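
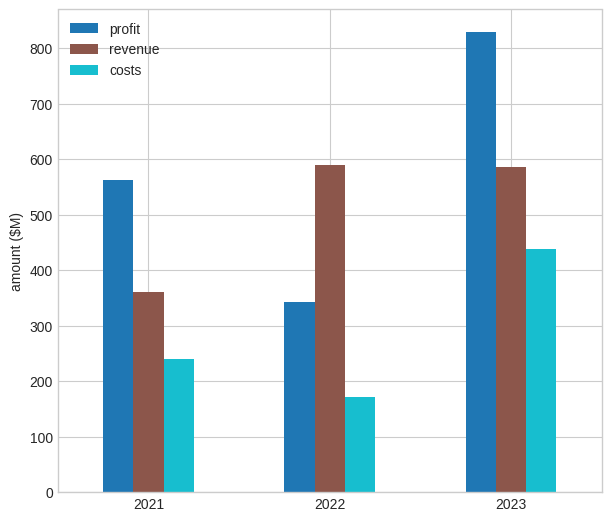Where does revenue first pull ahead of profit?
2022

2021: revenue ≈ 400 vs profit ≈ 600 (not yet); 2022: revenue ≈ 600 vs profit ≈ 300 (first crossover).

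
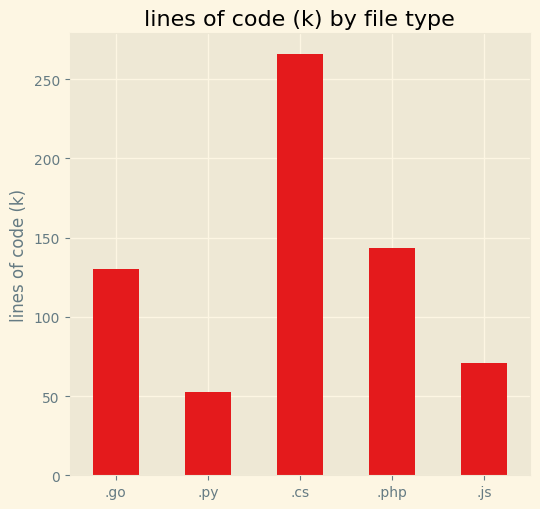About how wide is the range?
≈ 225

Max .cs ≈ 275, min .py ≈ 50; range ≈ 225.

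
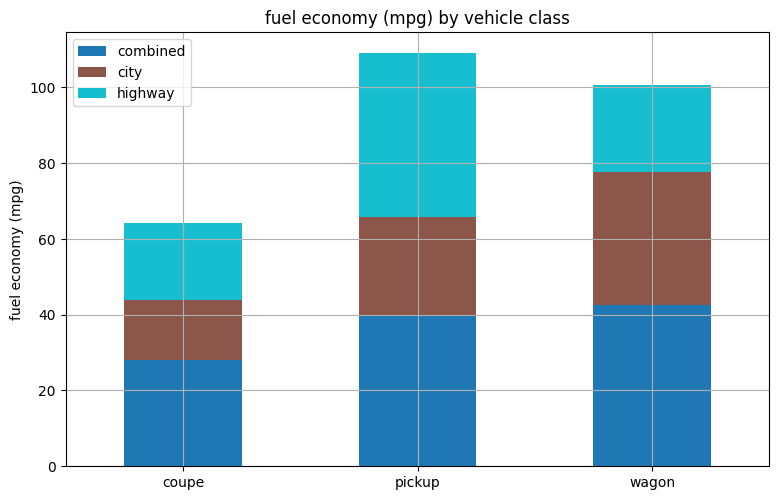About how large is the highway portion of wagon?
≈ 20

highway top ≈ 100, bottom ≈ 80; segment ≈ 20.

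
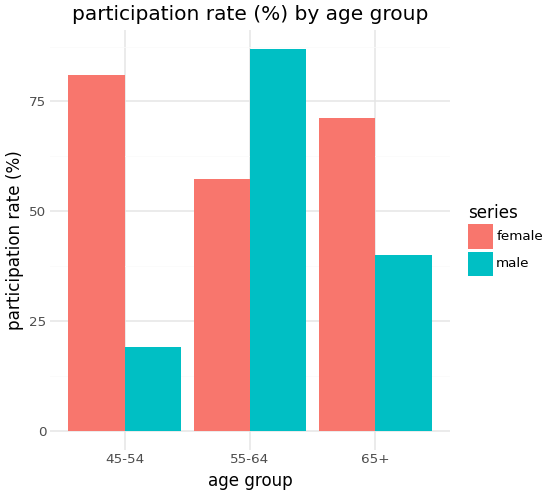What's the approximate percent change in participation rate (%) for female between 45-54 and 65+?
≈ -12.5%

45-54 ≈ 80, 65+ ≈ 70; (70 − 80) / 80 ≈ -12.5%.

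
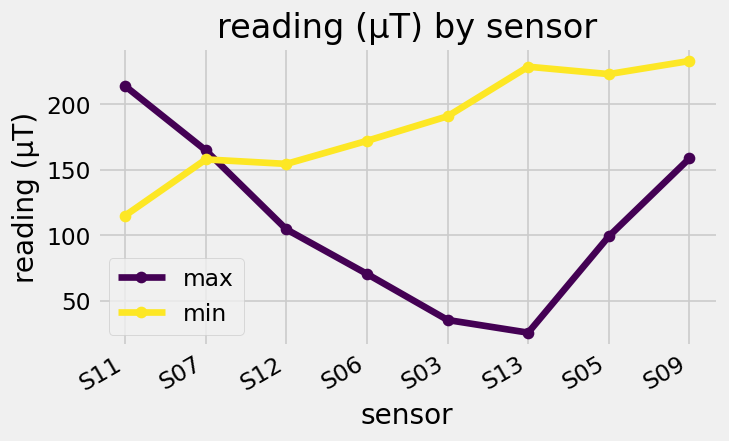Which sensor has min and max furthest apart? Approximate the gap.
S13: min ≈ 220, max ≈ 20 → gap ≈ 200. Next-largest (S03) is only ≈ 160.

S13, ≈ 200 µT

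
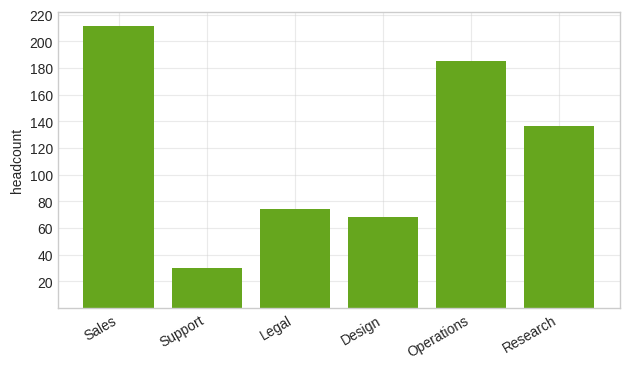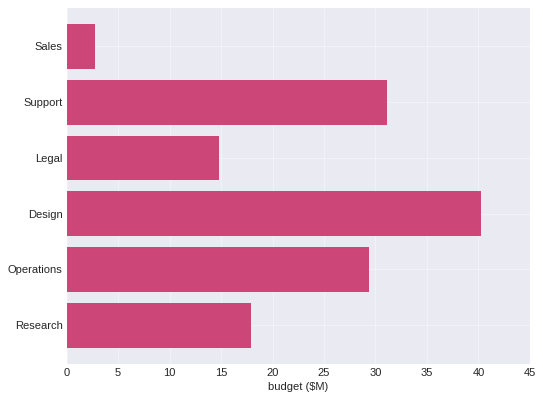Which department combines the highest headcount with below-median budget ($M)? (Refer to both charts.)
Chart 2 median budget ($M) ≈ 25; below-median departments: Sales, Legal, Research. Among those, Sales has the highest headcount (≈ 220).

Sales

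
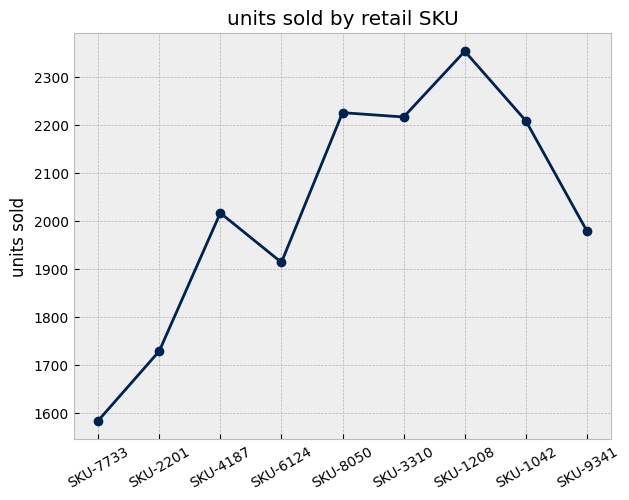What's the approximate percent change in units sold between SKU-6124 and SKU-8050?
≈ +15.8%

SKU-6124 ≈ 1900, SKU-8050 ≈ 2200; (2200 − 1900) / 1900 ≈ +15.8%.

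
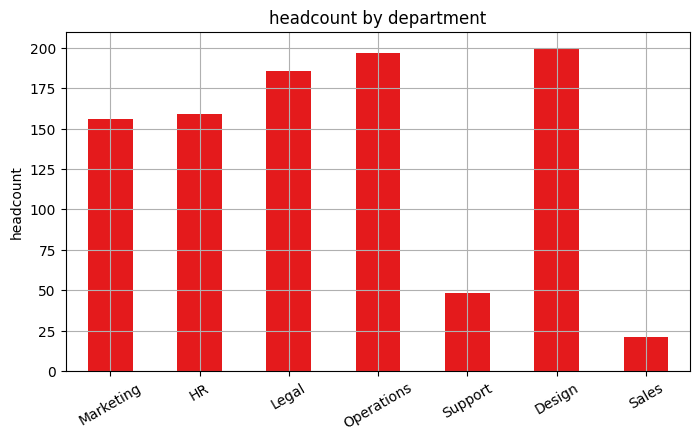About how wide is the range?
≈ 180

Max Design ≈ 200, min Sales ≈ 20; range ≈ 180.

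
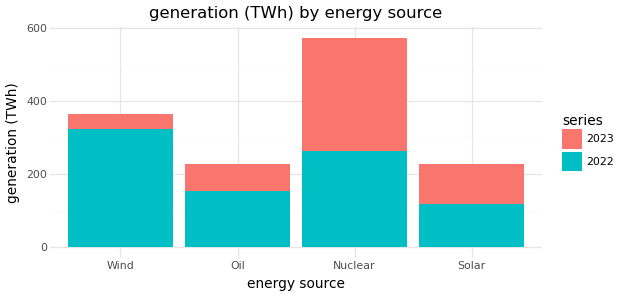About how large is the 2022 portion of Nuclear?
2022 top ≈ 250, bottom ≈ 0; segment ≈ 250.

≈ 250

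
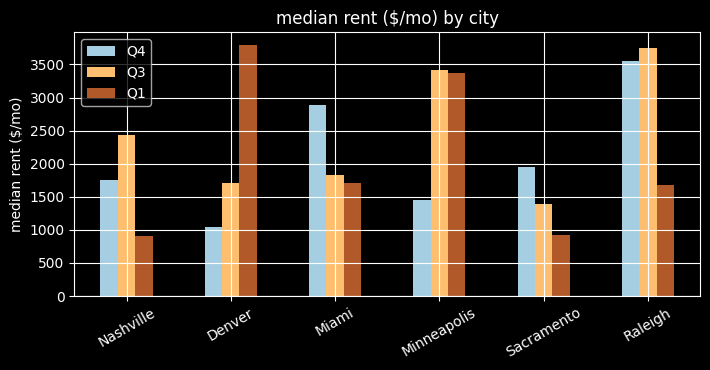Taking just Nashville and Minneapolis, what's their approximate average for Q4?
(2000 + 1500) / 2 ≈ 1750.

≈ 1750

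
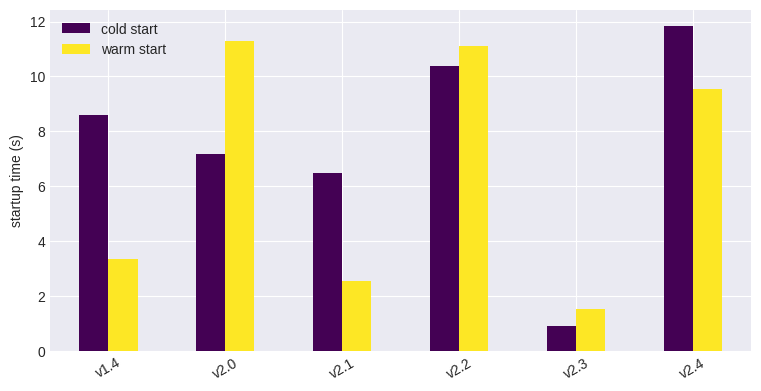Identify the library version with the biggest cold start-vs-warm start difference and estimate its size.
v1.4, ≈ 6 s

v1.4: cold start ≈ 9, warm start ≈ 3 → gap ≈ 6. Next-largest (v2.0) is only ≈ 4.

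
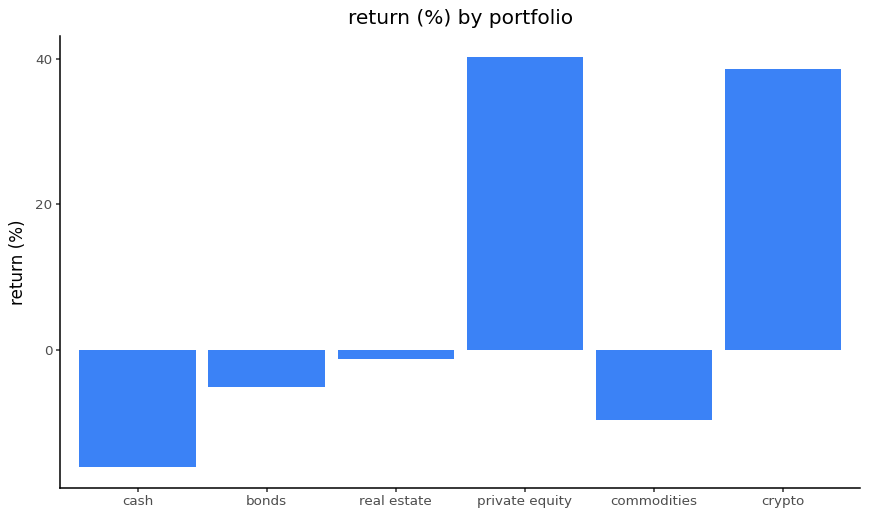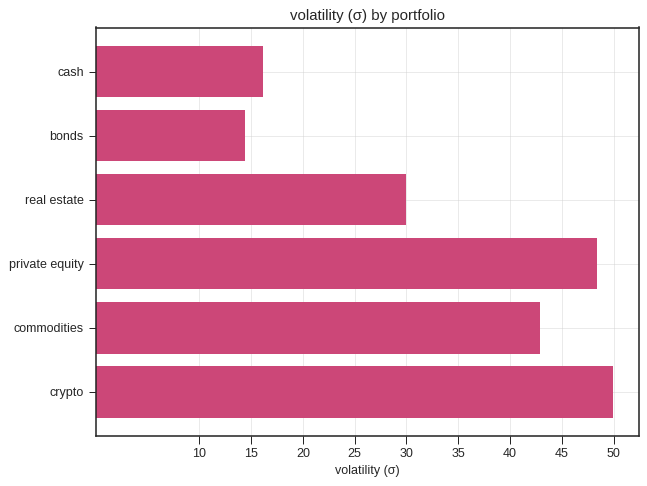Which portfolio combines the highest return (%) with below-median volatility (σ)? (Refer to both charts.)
real estate

Chart 2 median volatility (σ) ≈ 35; below-median portfolios: cash, bonds, real estate. Among those, real estate has the highest return (%) (≈ 0).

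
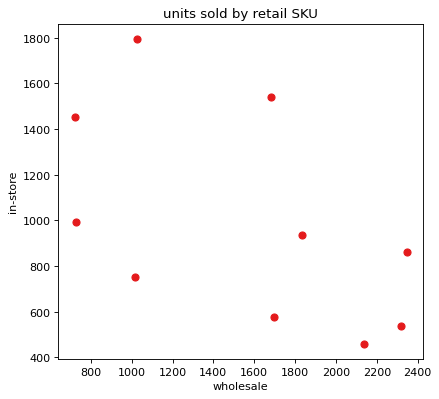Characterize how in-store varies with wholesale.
negative, moderate

Points are negatively correlated; moderate (|r| ≈ 0.6).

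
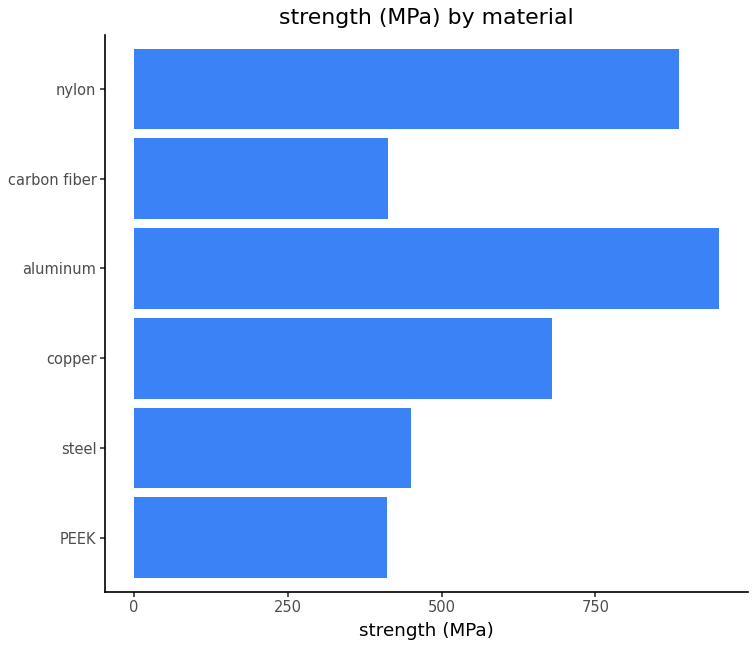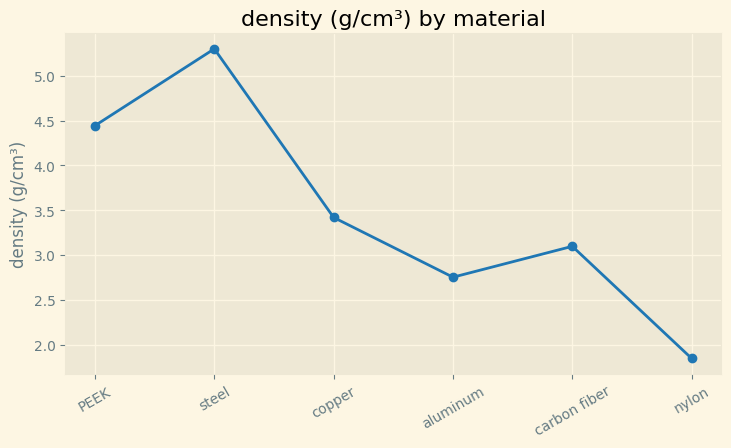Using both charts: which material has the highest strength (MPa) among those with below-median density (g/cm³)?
Chart 2 median density (g/cm³) ≈ 3.5; below-median materials: aluminum, carbon fiber, nylon. Among those, aluminum has the highest strength (MPa) (≈ 1000).

aluminum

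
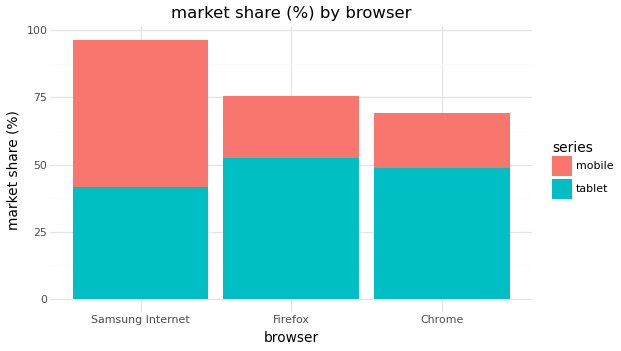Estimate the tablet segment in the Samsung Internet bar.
tablet top ≈ 40, bottom ≈ 0; segment ≈ 40.

≈ 40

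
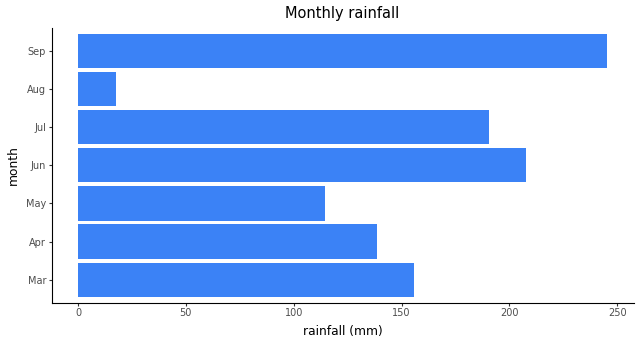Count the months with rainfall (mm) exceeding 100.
Above 100: Mar, Apr, May, Jun, Jul, Sep.

6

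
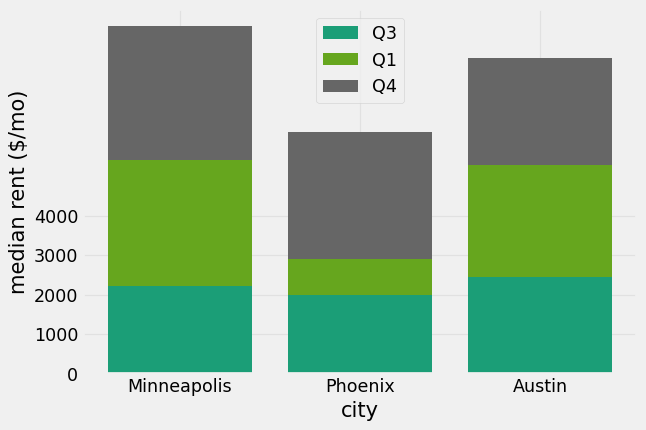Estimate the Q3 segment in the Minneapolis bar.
≈ 2000

Q3 top ≈ 2000, bottom ≈ 0; segment ≈ 2000.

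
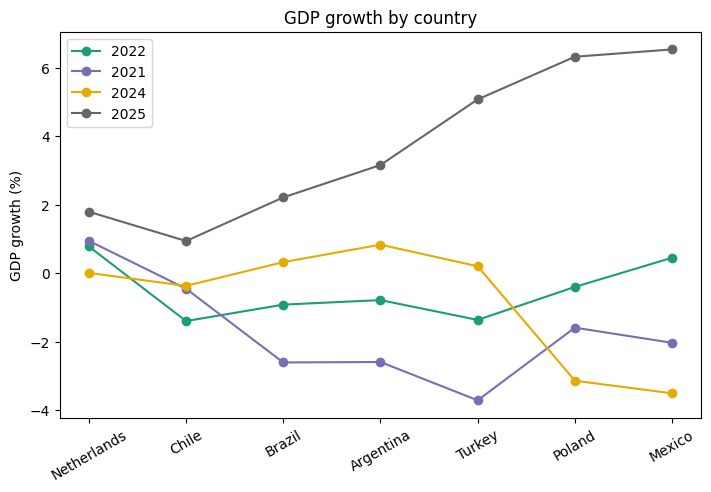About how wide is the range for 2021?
≈ 5

Max Netherlands ≈ 1, min Turkey ≈ -4; range ≈ 5.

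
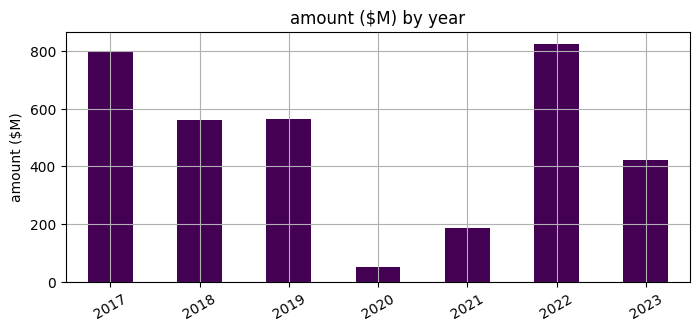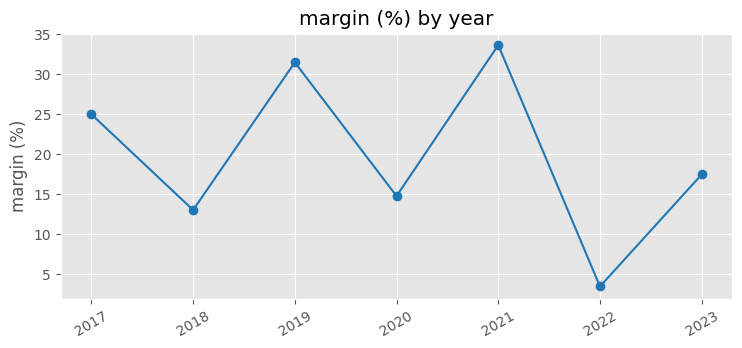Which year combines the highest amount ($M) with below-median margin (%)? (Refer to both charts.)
Chart 2 median margin (%) ≈ 15; below-median years: 2018, 2020, 2022. Among those, 2022 has the highest amount ($M) (≈ 800).

2022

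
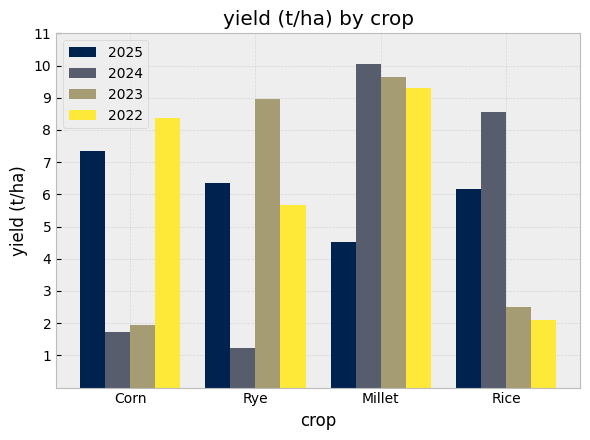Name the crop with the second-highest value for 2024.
Rice

Top 3 for 2024: Millet ≈ 10, Rice ≈ 9, Corn ≈ 2.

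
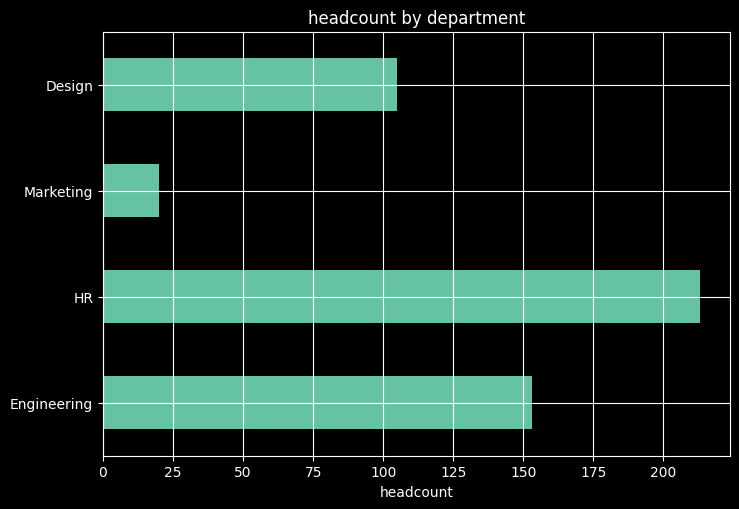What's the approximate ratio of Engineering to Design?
≈ 1.6×

Engineering ≈ 160, Design ≈ 100; 160/100 ≈ 1.6.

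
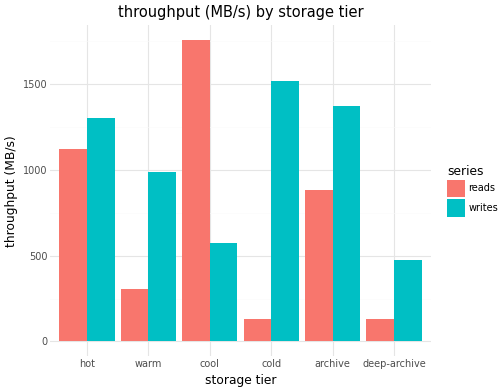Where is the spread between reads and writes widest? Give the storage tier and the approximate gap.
cold: reads ≈ 200, writes ≈ 1600 → gap ≈ 1400. Next-largest (cool) is only ≈ 1200.

cold, ≈ 1400 MB/s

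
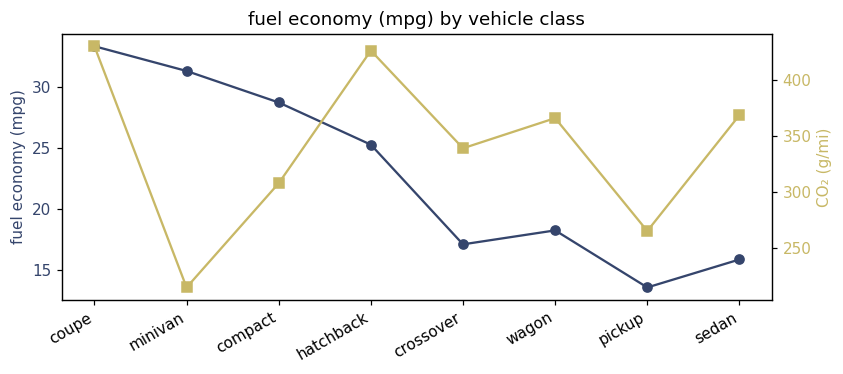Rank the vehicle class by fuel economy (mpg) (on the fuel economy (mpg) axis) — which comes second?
Top 3 (on the fuel economy (mpg) axis): coupe ≈ 34, minivan ≈ 32, compact ≈ 28.

minivan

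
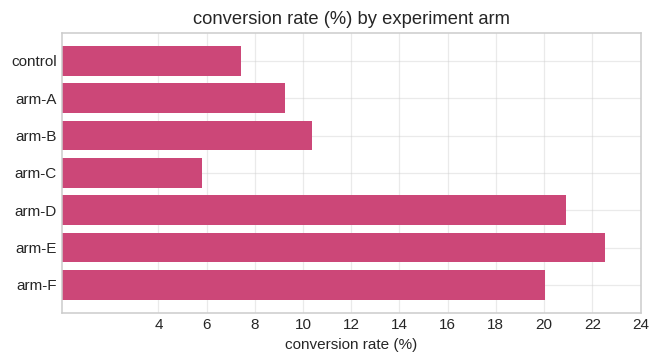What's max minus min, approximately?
≈ 16

Max arm-E ≈ 22, min arm-C ≈ 6; range ≈ 16.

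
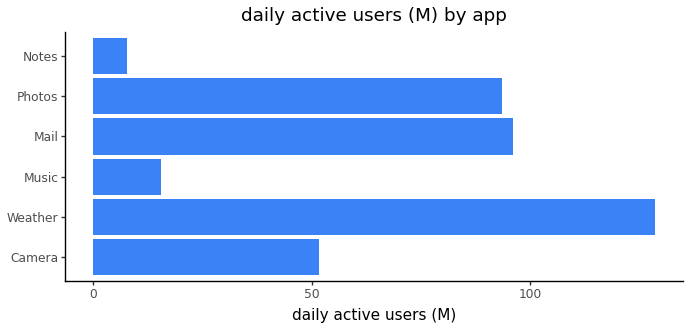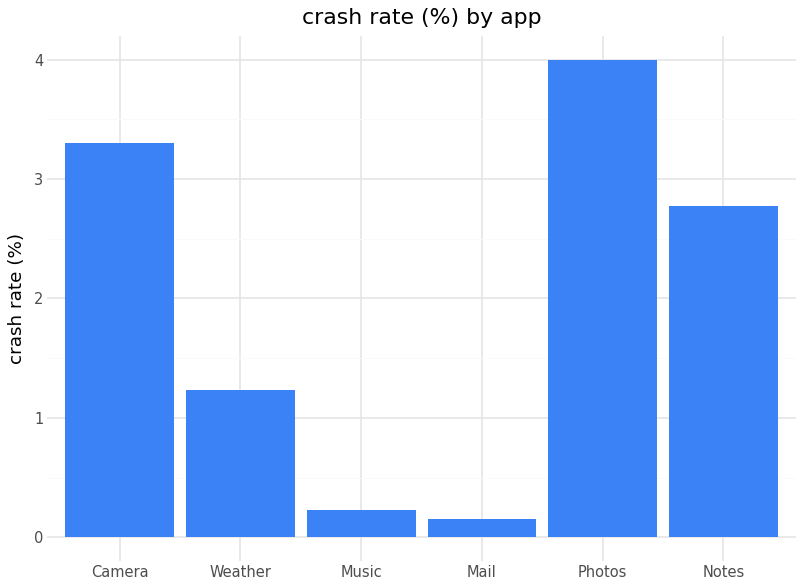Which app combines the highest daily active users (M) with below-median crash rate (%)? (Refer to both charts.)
Weather

Chart 2 median crash rate (%) ≈ 2; below-median apps: Weather, Music, Mail. Among those, Weather has the highest daily active users (M) (≈ 120).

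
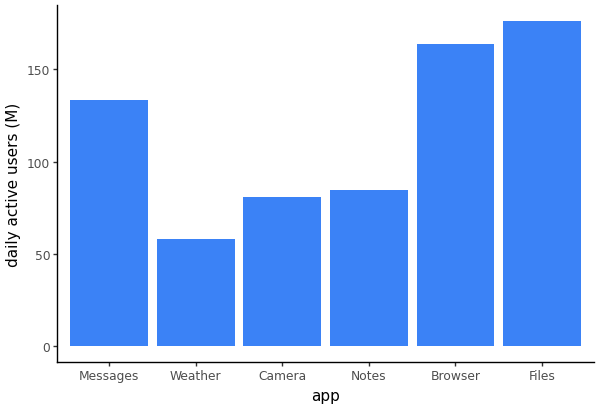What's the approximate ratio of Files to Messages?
≈ 1.29×

Files ≈ 180, Messages ≈ 140; 180/140 ≈ 1.29.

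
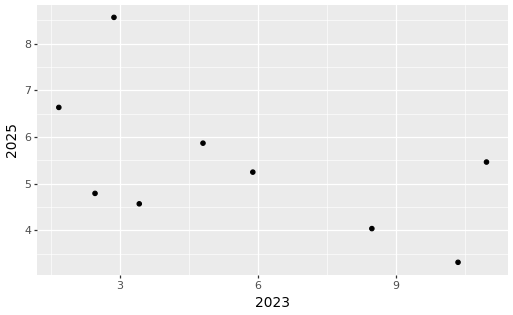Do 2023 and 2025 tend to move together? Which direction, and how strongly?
Points are negatively correlated; moderate (|r| ≈ 0.5).

negative, moderate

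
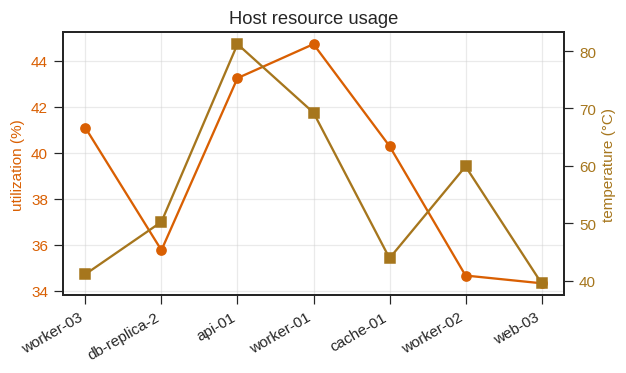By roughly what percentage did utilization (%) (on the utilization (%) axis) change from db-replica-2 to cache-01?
≈ +11.1%

db-replica-2 ≈ 36, cache-01 ≈ 40; (40 − 36) / 36 ≈ +11.1%.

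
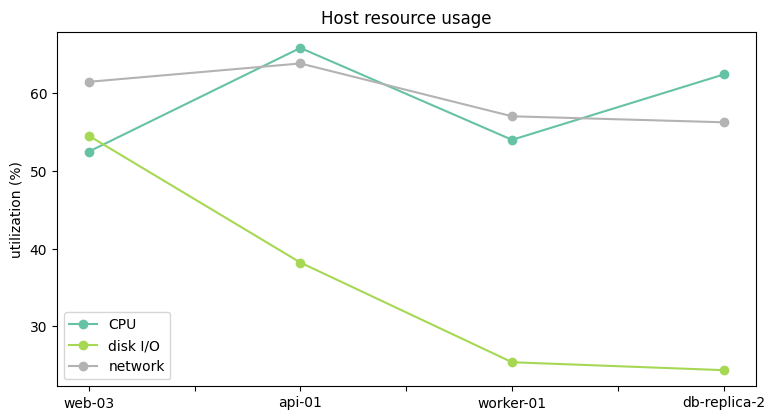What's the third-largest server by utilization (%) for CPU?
worker-01

Top 4 for CPU: api-01 ≈ 65, db-replica-2 ≈ 60, worker-01 ≈ 55, web-03 ≈ 50.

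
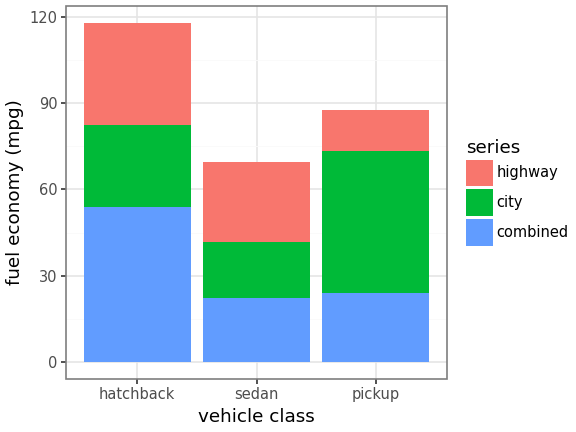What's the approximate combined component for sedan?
combined top ≈ 20, bottom ≈ 0; segment ≈ 20.

≈ 20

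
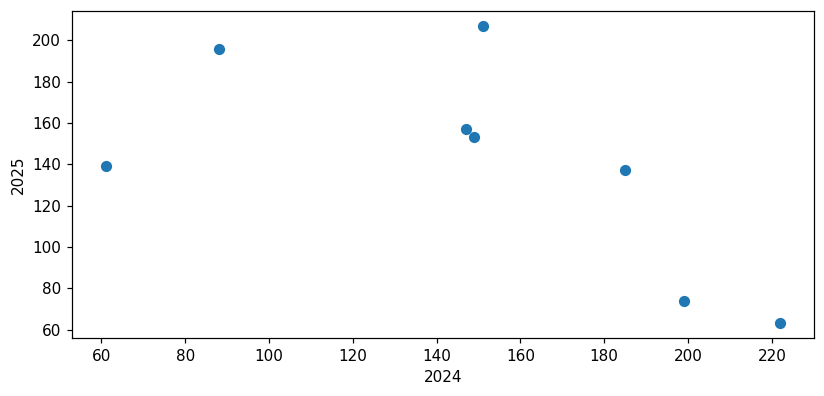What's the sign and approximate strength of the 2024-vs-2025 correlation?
Points are negatively correlated; moderate (|r| ≈ 0.6).

negative, moderate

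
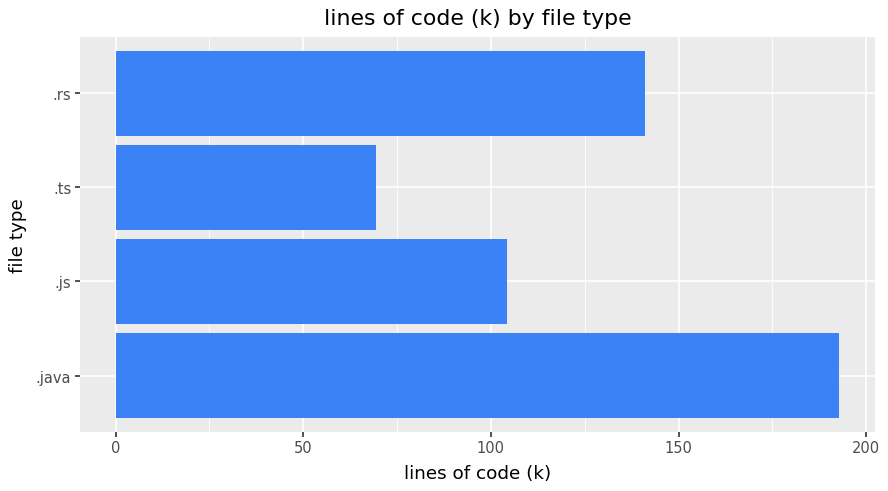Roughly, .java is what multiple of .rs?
.java ≈ 200, .rs ≈ 140; 200/140 ≈ 1.43.

≈ 1.43×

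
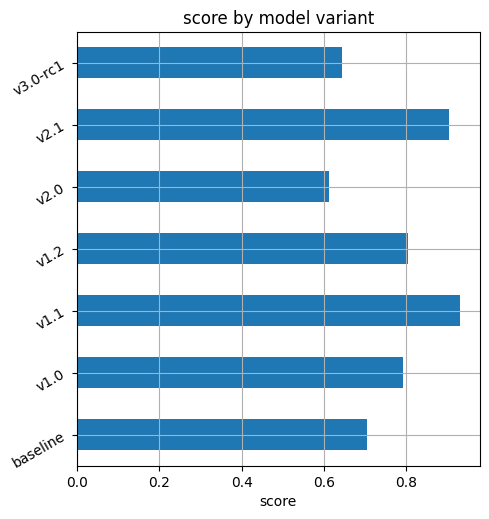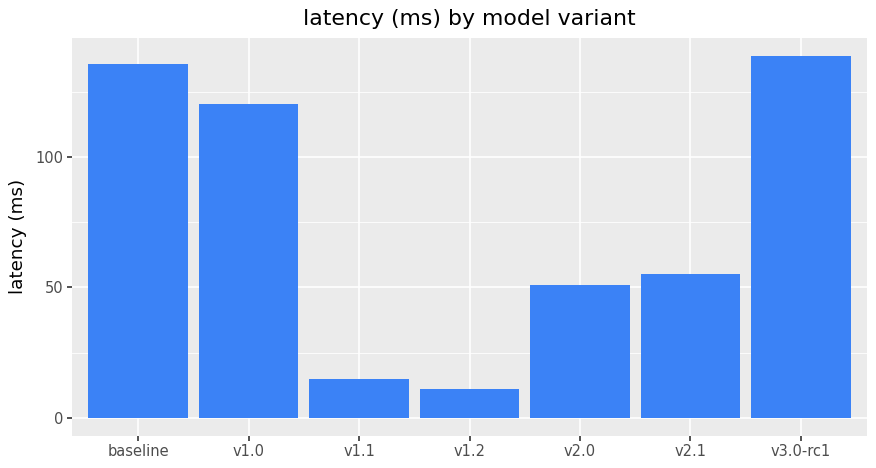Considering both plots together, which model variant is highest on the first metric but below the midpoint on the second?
Chart 2 median latency (ms) ≈ 60; below-median model variants: v1.1, v1.2, v2.0. Among those, v1.1 has the highest score (≈ 0.9).

v1.1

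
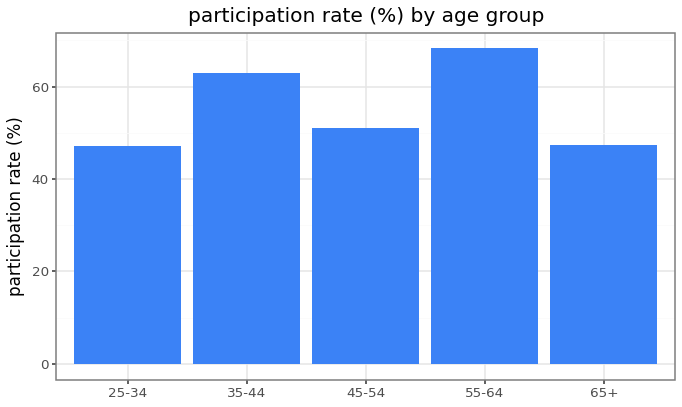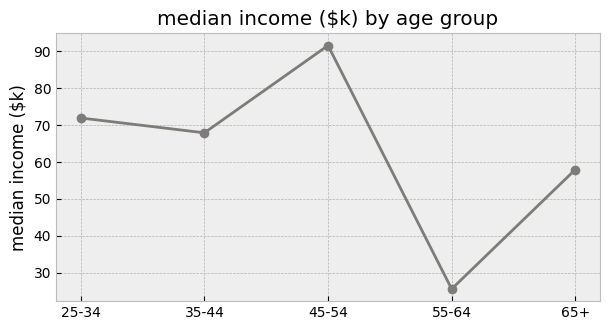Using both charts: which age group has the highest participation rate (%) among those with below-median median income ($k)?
55-64

Chart 2 median median income ($k) ≈ 70; below-median age groups: 55-64, 65+. Among those, 55-64 has the highest participation rate (%) (≈ 70).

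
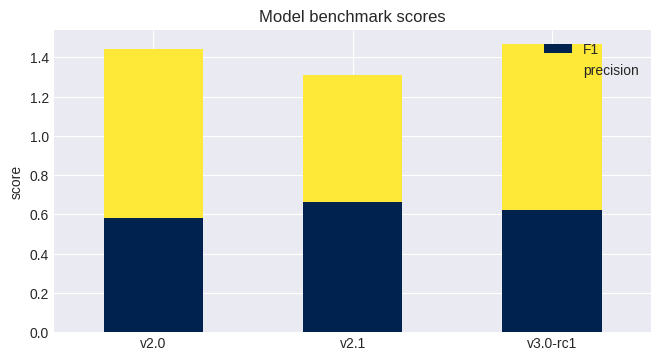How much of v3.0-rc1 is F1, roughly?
≈ 0.6

F1 top ≈ 0.6, bottom ≈ 0.0; segment ≈ 0.6.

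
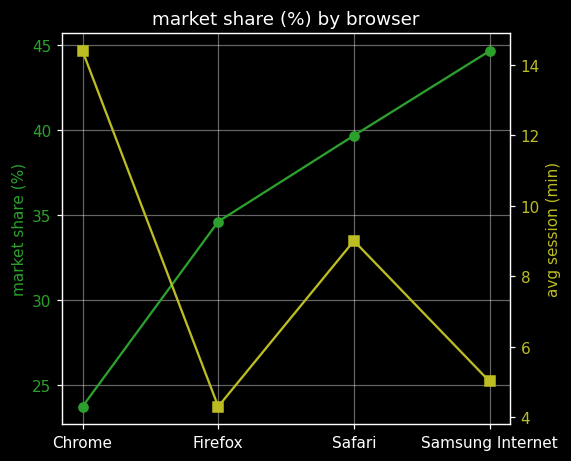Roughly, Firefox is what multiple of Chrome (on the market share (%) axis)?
Firefox ≈ 34, Chrome ≈ 24; 34/24 ≈ 1.42.

≈ 1.42×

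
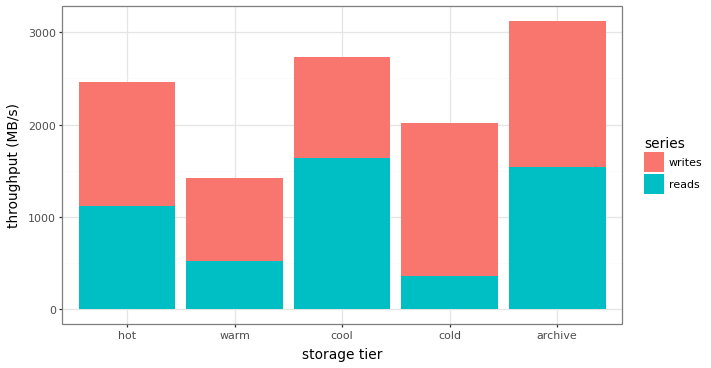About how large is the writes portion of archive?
≈ 1500

writes top ≈ 3000, bottom ≈ 1500; segment ≈ 1500.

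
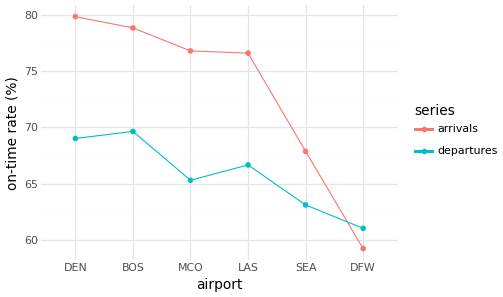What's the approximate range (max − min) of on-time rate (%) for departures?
≈ 8

Max BOS ≈ 70, min DFW ≈ 62; range ≈ 8.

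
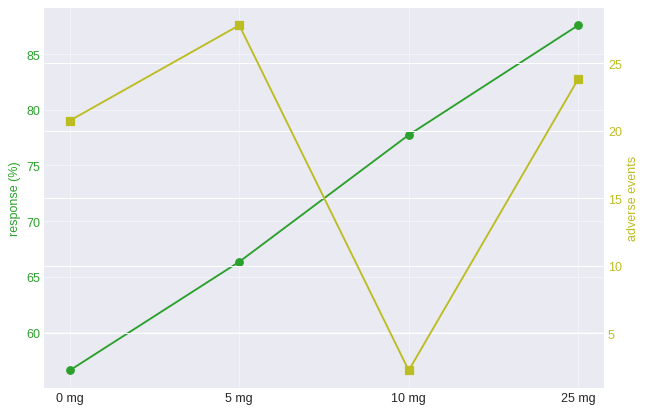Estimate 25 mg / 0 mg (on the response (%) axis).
25 mg ≈ 90, 0 mg ≈ 55; 90/55 ≈ 1.64.

≈ 1.64×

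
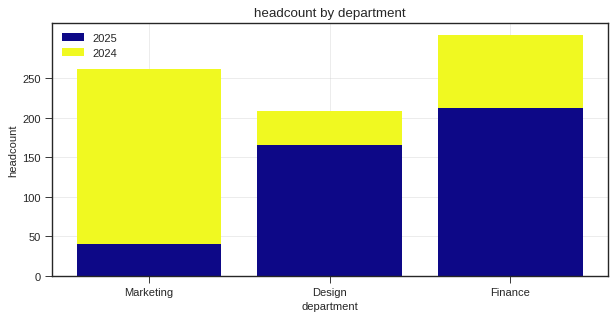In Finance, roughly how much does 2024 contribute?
≈ 100

2024 top ≈ 300, bottom ≈ 200; segment ≈ 100.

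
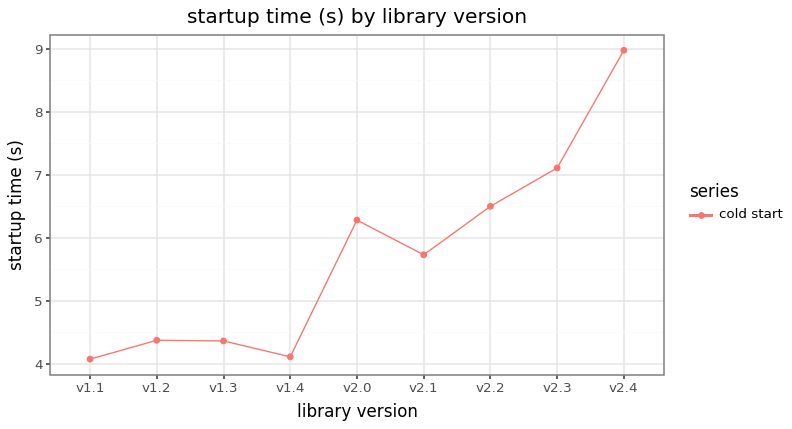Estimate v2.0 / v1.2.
v2.0 ≈ 6.5, v1.2 ≈ 4.5; 6.5/4.5 ≈ 1.44.

≈ 1.44×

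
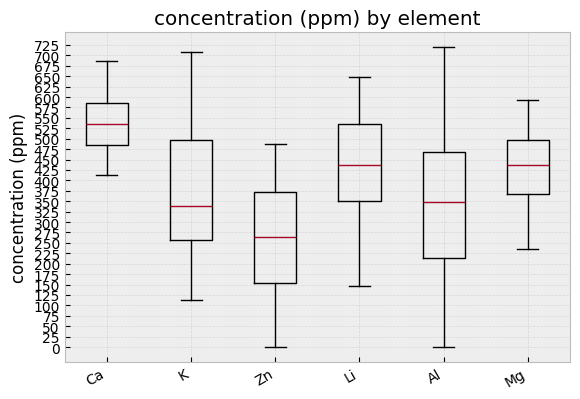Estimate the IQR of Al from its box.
≈ 250

Q3 ≈ 475, Q1 ≈ 225; IQR ≈ 250.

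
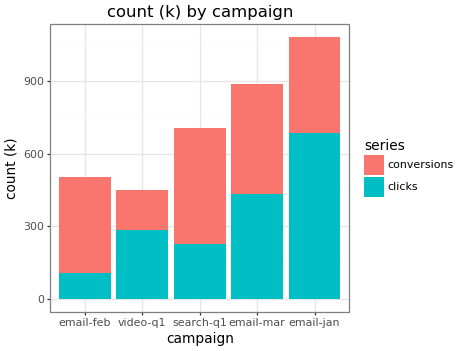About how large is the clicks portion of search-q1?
≈ 200

clicks top ≈ 200, bottom ≈ 0; segment ≈ 200.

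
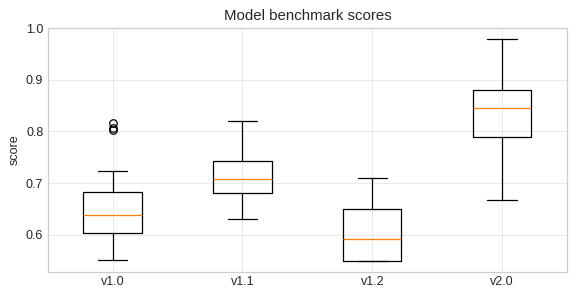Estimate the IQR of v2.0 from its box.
Q3 ≈ 0.88, Q1 ≈ 0.78; IQR ≈ 0.10.

≈ 0.10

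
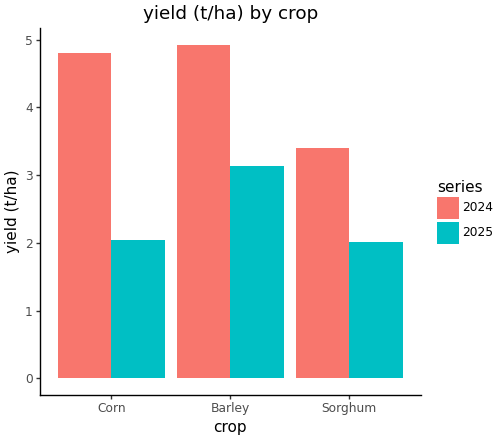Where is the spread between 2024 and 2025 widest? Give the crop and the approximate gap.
Corn: 2024 ≈ 5.0, 2025 ≈ 2.0 → gap ≈ 3.0. Next-largest (Barley) is only ≈ 2.0.

Corn, ≈ 3.0 t/ha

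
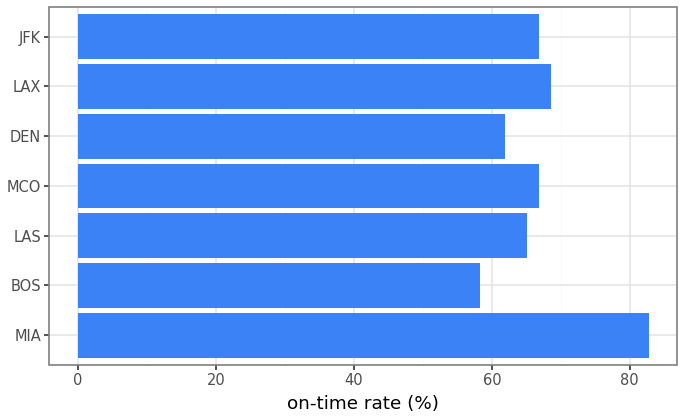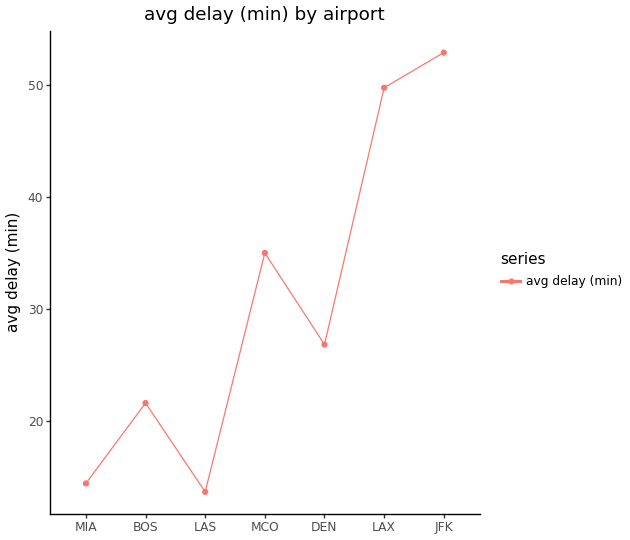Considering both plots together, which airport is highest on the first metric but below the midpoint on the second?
Chart 2 median avg delay (min) ≈ 25; below-median airports: MIA, BOS, LAS. Among those, MIA has the highest on-time rate (%) (≈ 80).

MIA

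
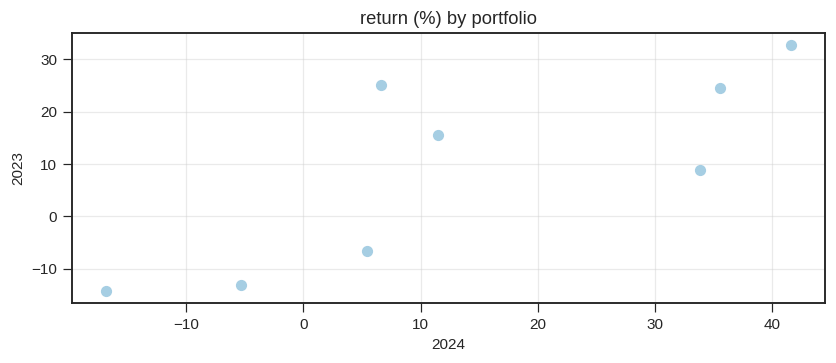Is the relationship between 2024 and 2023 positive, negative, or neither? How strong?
Points are positively correlated; strong (|r| ≈ 0.8).

positive, strong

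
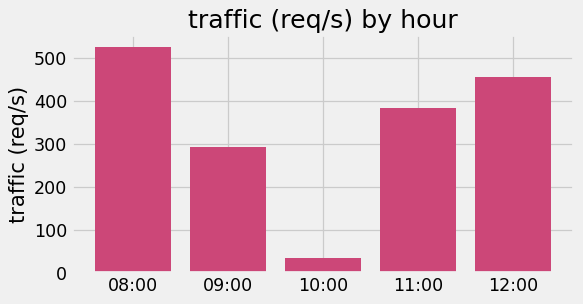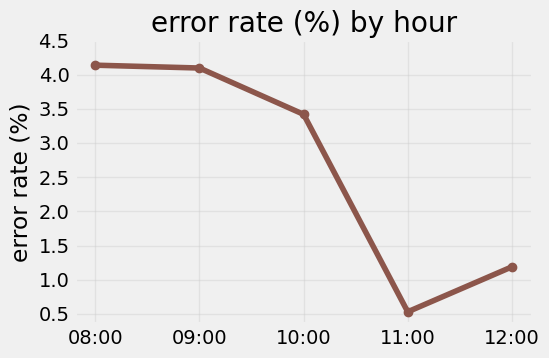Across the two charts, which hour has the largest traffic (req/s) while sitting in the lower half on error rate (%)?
Chart 2 median error rate (%) ≈ 3.5; below-median hours: 11:00, 12:00. Among those, 12:00 has the highest traffic (req/s) (≈ 450).

12:00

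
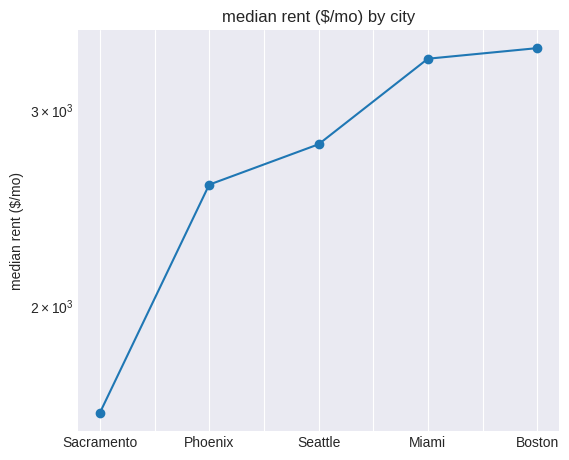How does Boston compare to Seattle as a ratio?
≈ 1.21×

Boston ≈ 3400, Seattle ≈ 2800; 3400/2800 ≈ 1.21.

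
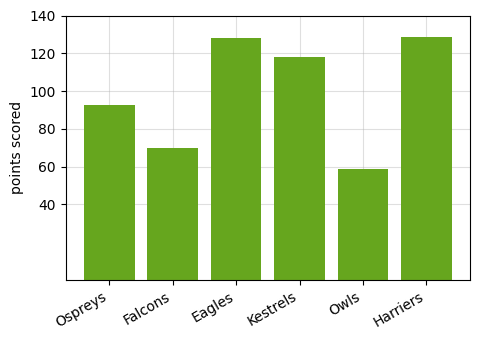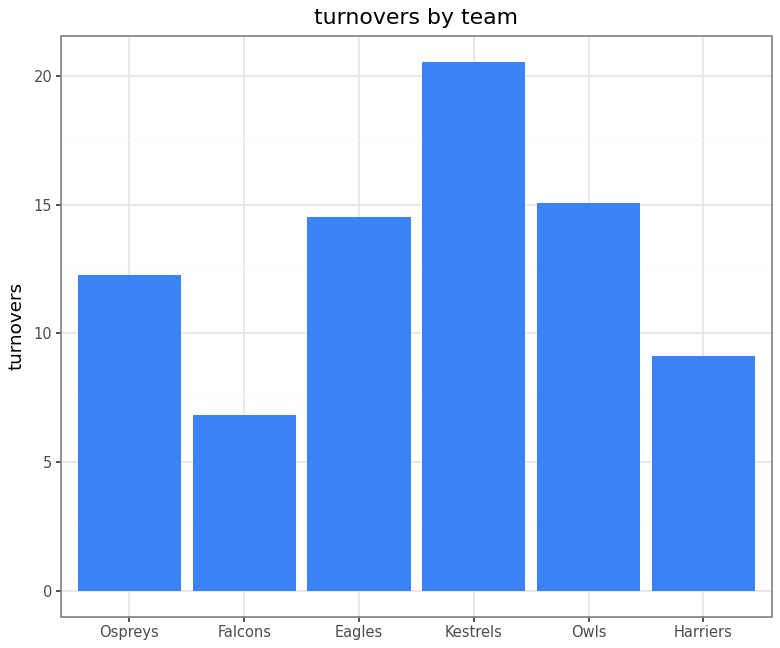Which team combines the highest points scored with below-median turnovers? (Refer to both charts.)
Chart 2 median turnovers ≈ 14; below-median teams: Ospreys, Falcons, Harriers. Among those, Harriers has the highest points scored (≈ 120).

Harriers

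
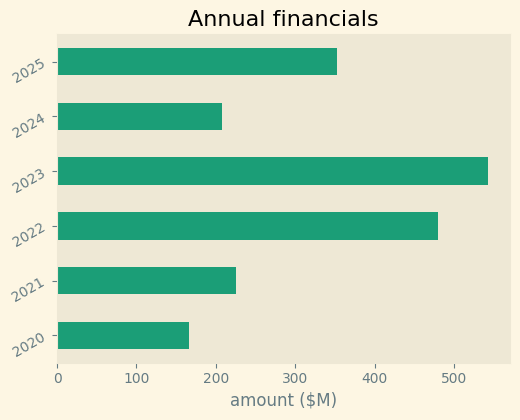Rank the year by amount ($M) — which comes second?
2022

Top 3: 2023 ≈ 550, 2022 ≈ 500, 2025 ≈ 350.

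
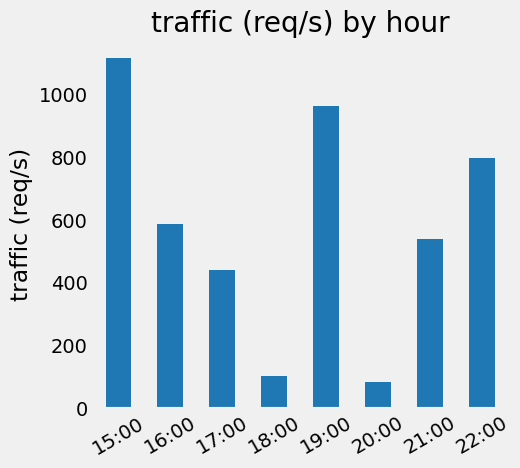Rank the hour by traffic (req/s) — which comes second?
Top 3: 15:00 ≈ 1100, 19:00 ≈ 1000, 22:00 ≈ 800.

19:00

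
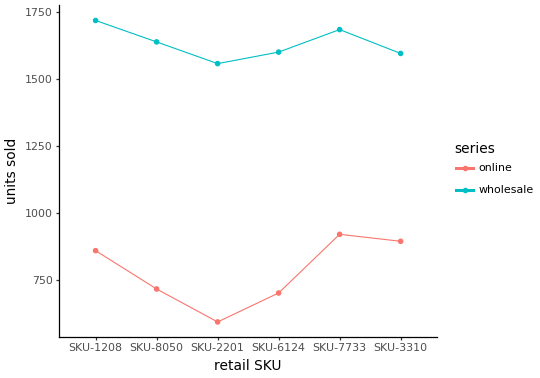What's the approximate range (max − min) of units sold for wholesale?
≈ 100

Max SKU-1208 ≈ 1700, min SKU-2201 ≈ 1600; range ≈ 100.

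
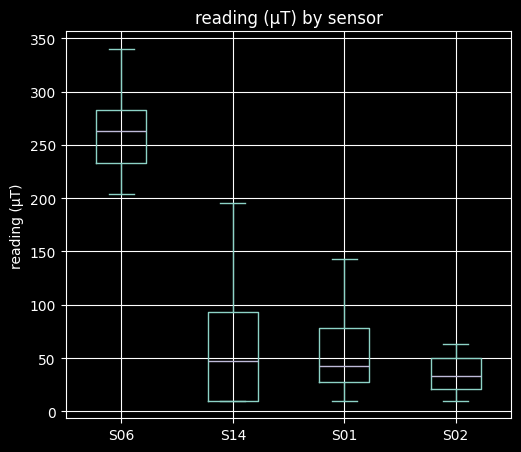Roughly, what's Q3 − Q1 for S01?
Q3 ≈ 80, Q1 ≈ 20; IQR ≈ 60.

≈ 60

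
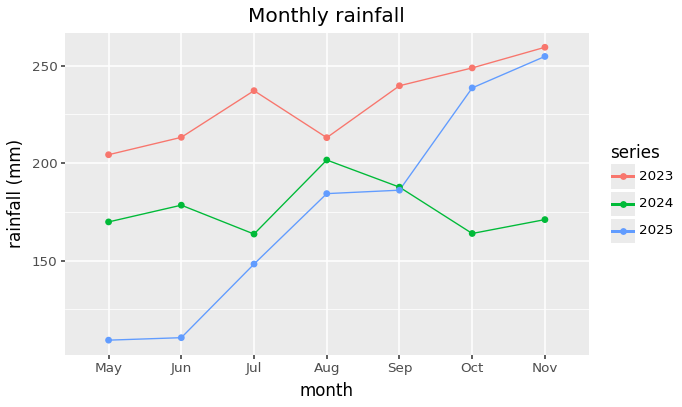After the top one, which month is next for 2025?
Oct

Top 3 for 2025: Nov ≈ 260, Oct ≈ 240, Sep ≈ 180.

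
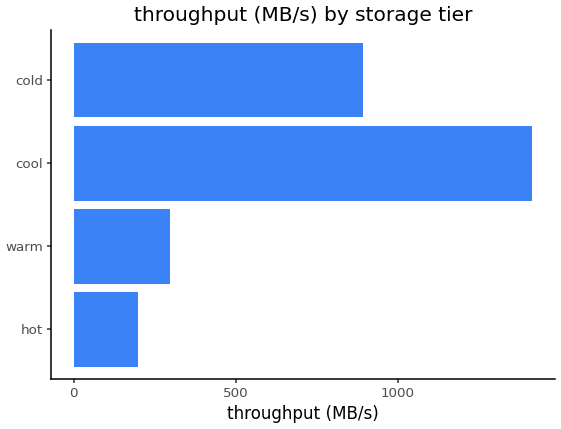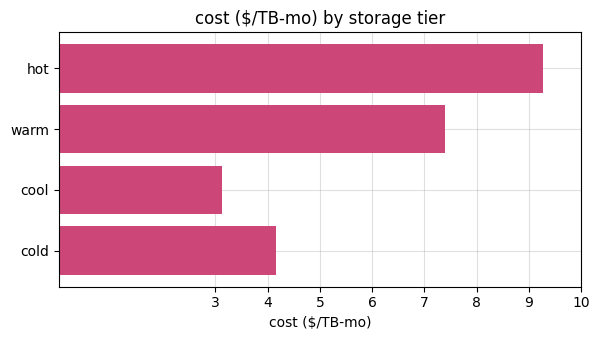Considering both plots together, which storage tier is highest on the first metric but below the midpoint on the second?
cool

Chart 2 median cost ($/TB-mo) ≈ 6; below-median storage tiers: cool, cold. Among those, cool has the highest throughput (MB/s) (≈ 1400).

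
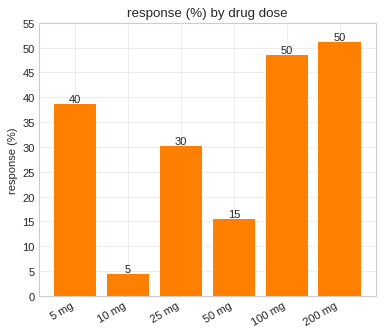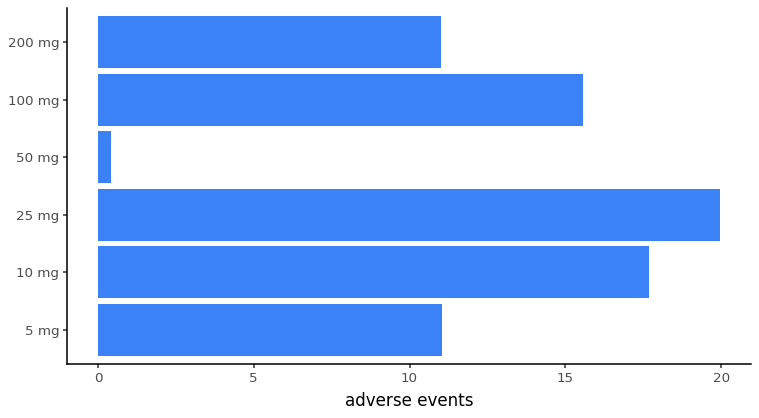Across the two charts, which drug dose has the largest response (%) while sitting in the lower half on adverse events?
200 mg

Chart 2 median adverse events ≈ 14; below-median drug doses: 5 mg, 50 mg, 200 mg. Among those, 200 mg has the highest response (%) (≈ 50).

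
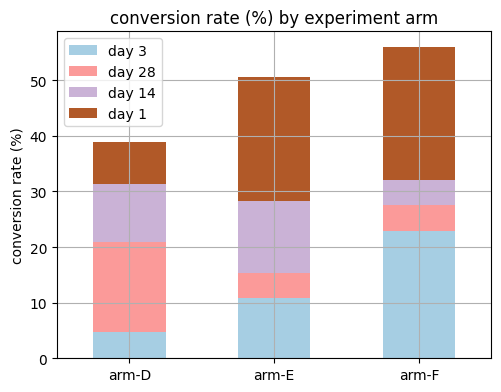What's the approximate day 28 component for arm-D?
day 28 top ≈ 20, bottom ≈ 5; segment ≈ 15.

≈ 15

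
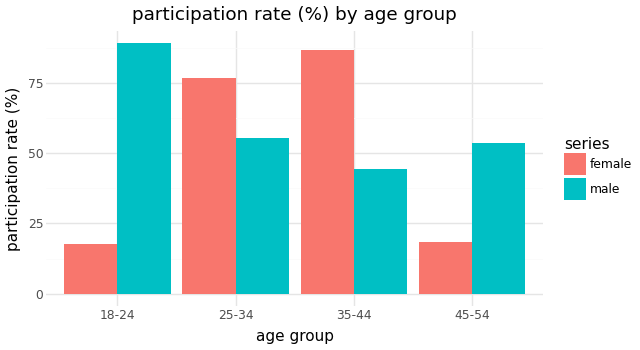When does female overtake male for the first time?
18-24: female ≈ 20 vs male ≈ 90 (not yet); 25-34: female ≈ 80 vs male ≈ 60 (first crossover).

25-34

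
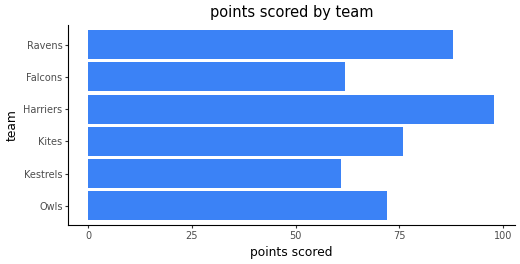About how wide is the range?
Max Harriers ≈ 100, min Kestrels ≈ 60; range ≈ 40.

≈ 40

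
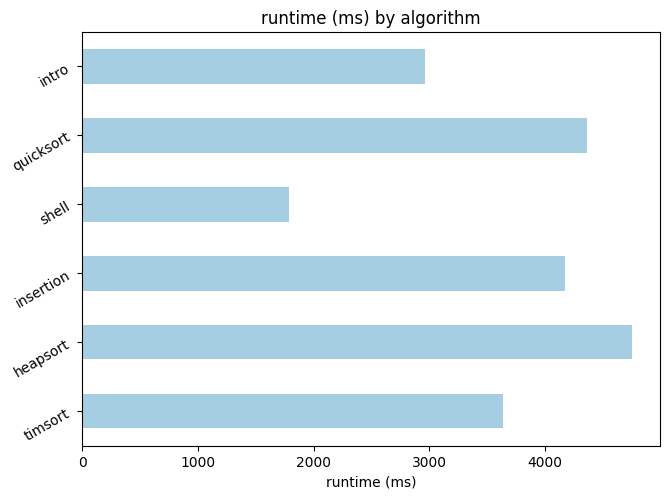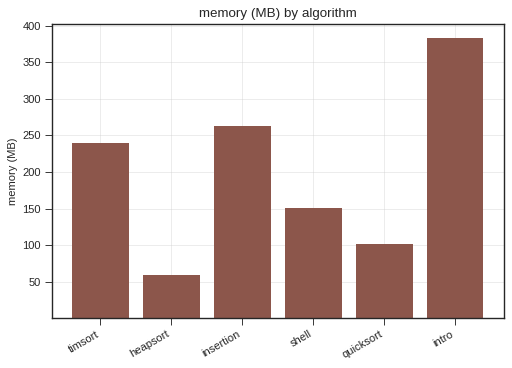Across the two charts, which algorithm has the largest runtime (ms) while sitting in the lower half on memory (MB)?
heapsort

Chart 2 median memory (MB) ≈ 200; below-median algorithms: heapsort, shell, quicksort. Among those, heapsort has the highest runtime (ms) (≈ 5000).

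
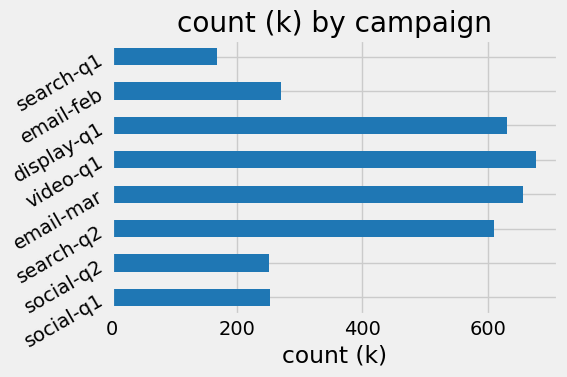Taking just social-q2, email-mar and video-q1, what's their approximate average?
≈ 567

(300 + 700 + 700) / 3 ≈ 567.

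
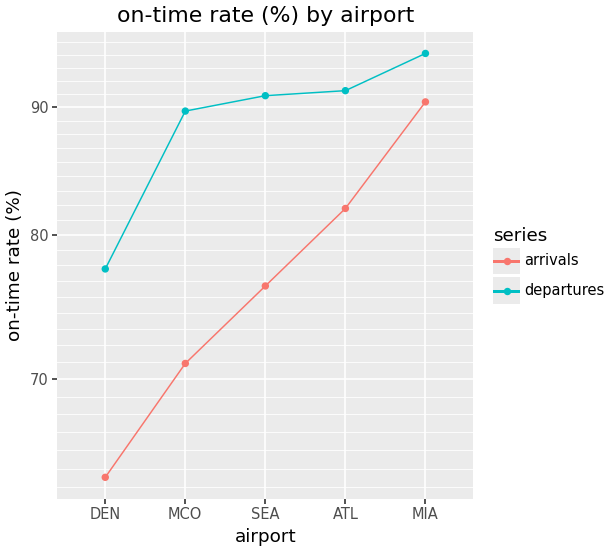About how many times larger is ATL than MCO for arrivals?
ATL ≈ 80, MCO ≈ 70; 80/70 ≈ 1.14.

≈ 1.14×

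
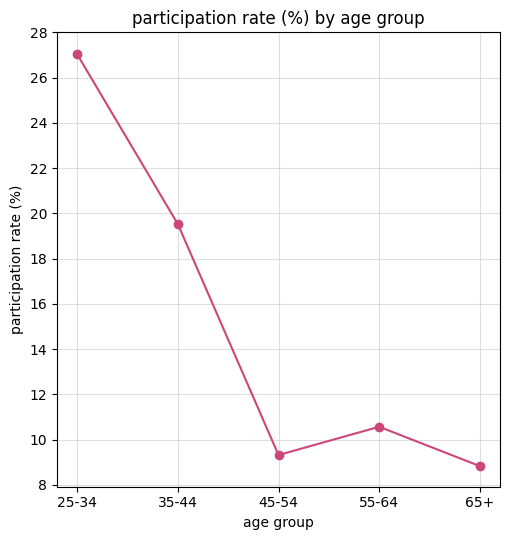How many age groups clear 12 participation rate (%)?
Above 12: 25-34, 35-44.

2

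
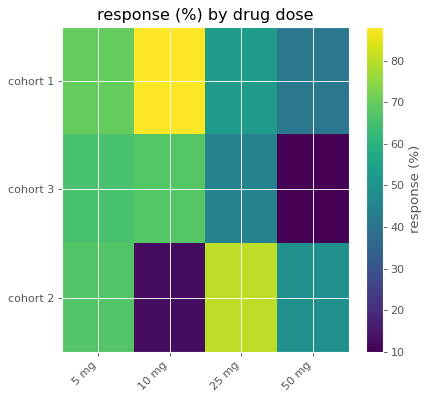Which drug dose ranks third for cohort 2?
50 mg

Top 4 for cohort 2: 25 mg ≈ 80, 5 mg ≈ 70, 50 mg ≈ 50, 10 mg ≈ 10.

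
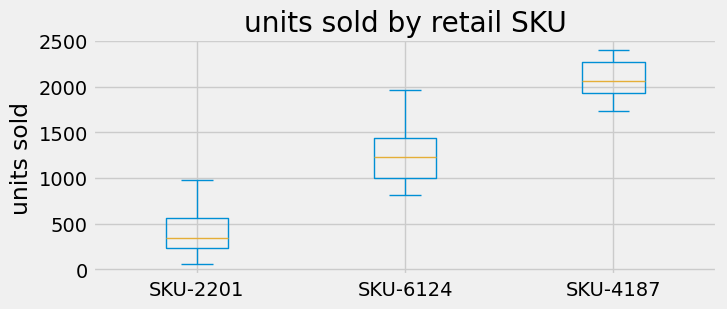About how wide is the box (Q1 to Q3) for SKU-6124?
≈ 400

Q3 ≈ 1400, Q1 ≈ 1000; IQR ≈ 400.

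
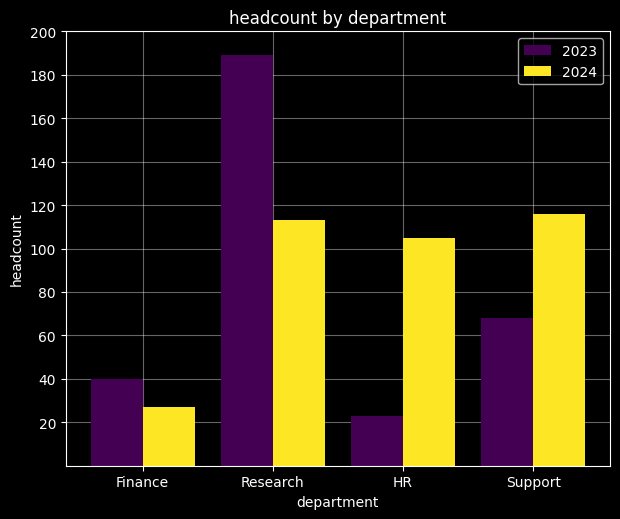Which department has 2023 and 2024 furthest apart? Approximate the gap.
HR, ≈ 80

HR: 2023 ≈ 20, 2024 ≈ 100 → gap ≈ 80. Next-largest (Research) is only ≈ 60.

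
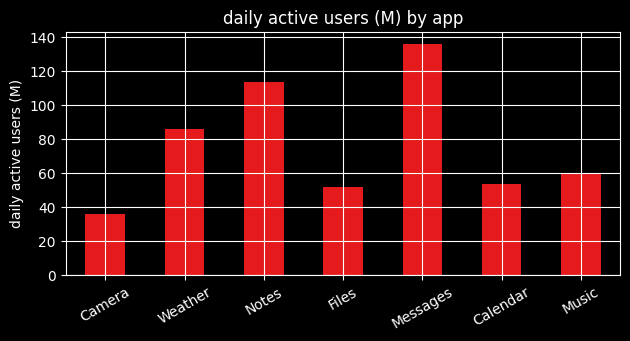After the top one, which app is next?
Notes

Top 3: Messages ≈ 140, Notes ≈ 120, Weather ≈ 80.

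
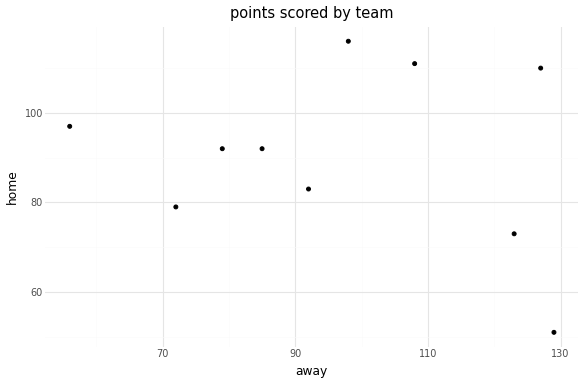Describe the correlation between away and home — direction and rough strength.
Points are roughly uncorrelated; weak (|r| ≈ 0.2).

no clear correlation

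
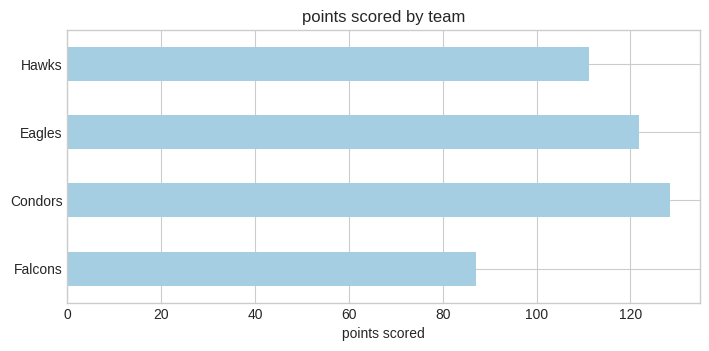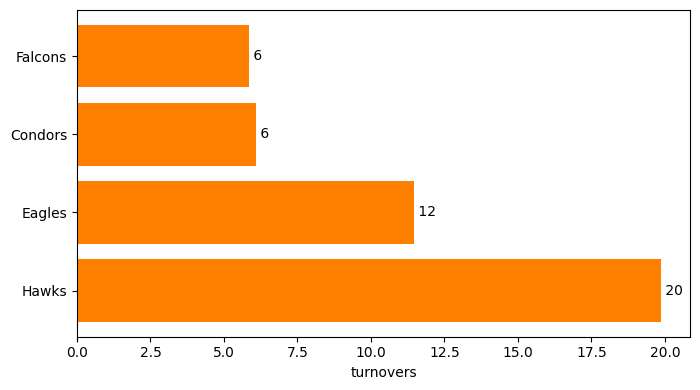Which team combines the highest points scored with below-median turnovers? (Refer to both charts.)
Chart 2 median turnovers ≈ 8; below-median teams: Falcons, Condors. Among those, Condors has the highest points scored (≈ 120).

Condors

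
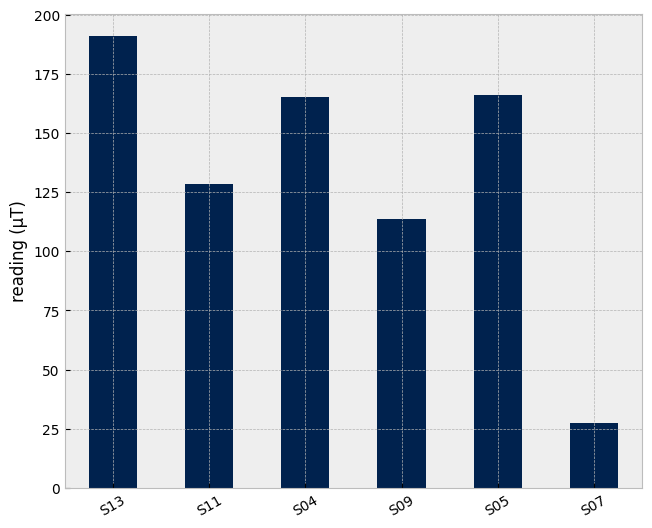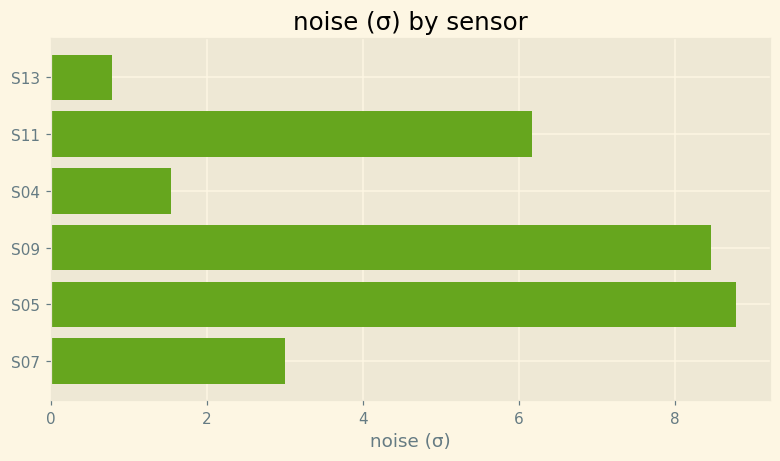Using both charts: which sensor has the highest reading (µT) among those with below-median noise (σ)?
S13

Chart 2 median noise (σ) ≈ 5; below-median sensors: S13, S04, S07. Among those, S13 has the highest reading (µT) (≈ 200).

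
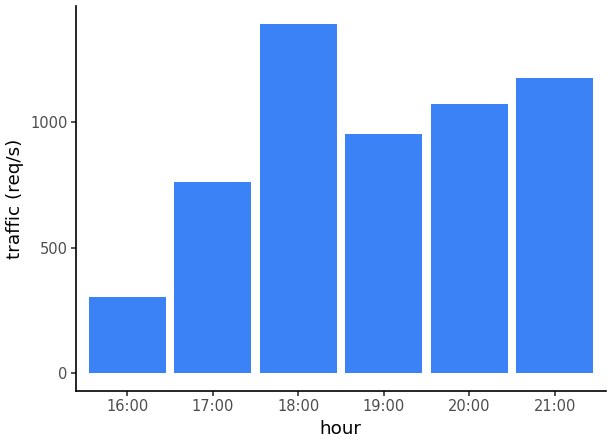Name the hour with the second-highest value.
21:00

Top 3: 18:00 ≈ 1400, 21:00 ≈ 1200, 20:00 ≈ 1000.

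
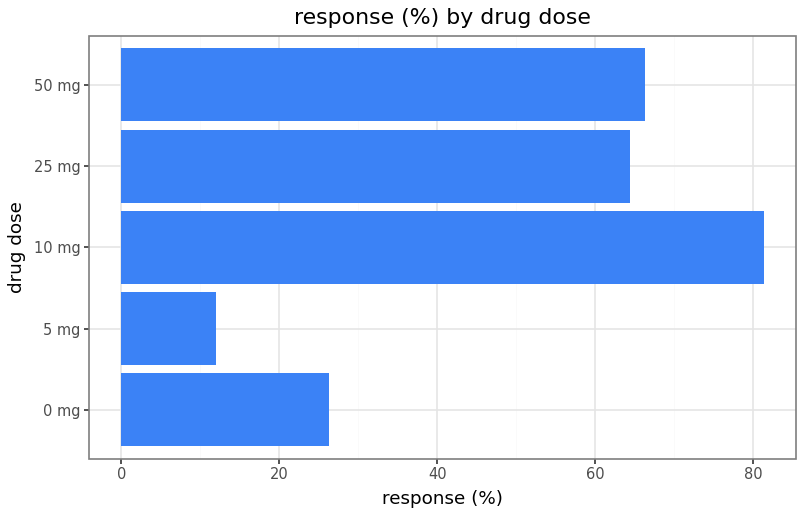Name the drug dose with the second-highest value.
50 mg

Top 3: 10 mg ≈ 80, 50 mg ≈ 70, 25 mg ≈ 60.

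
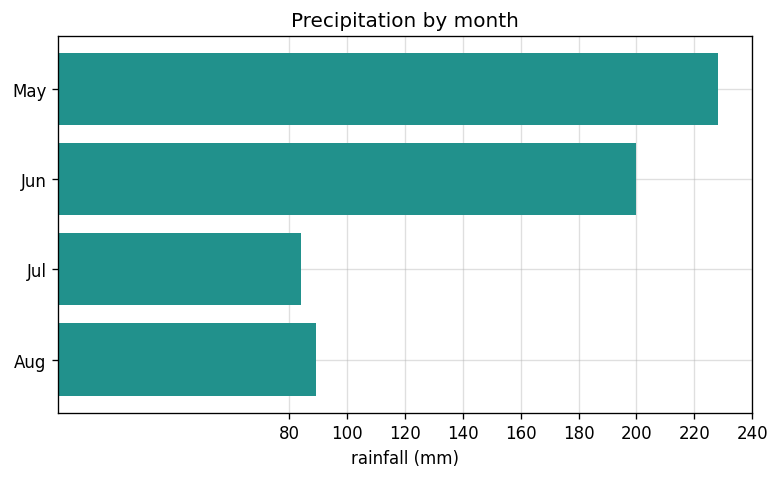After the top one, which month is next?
Top 3: May ≈ 220, Jun ≈ 200, Aug ≈ 80.

Jun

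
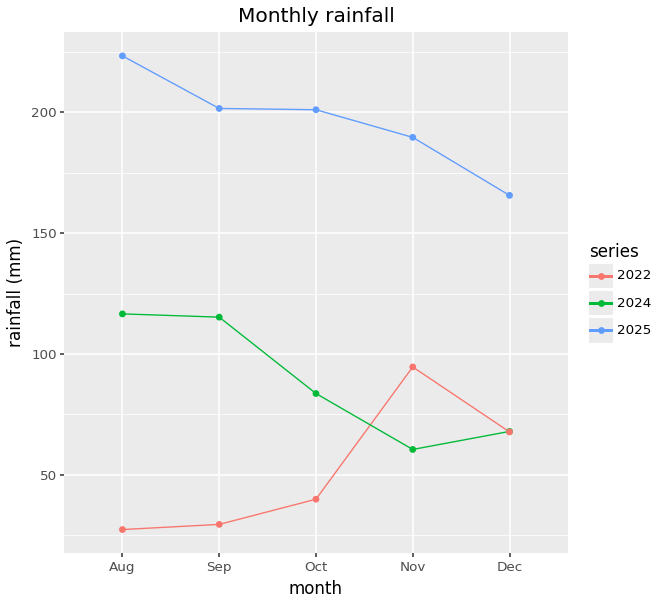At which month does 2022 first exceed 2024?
Oct: 2022 ≈ 40 vs 2024 ≈ 80 (not yet); Nov: 2022 ≈ 100 vs 2024 ≈ 60 (first crossover).

Nov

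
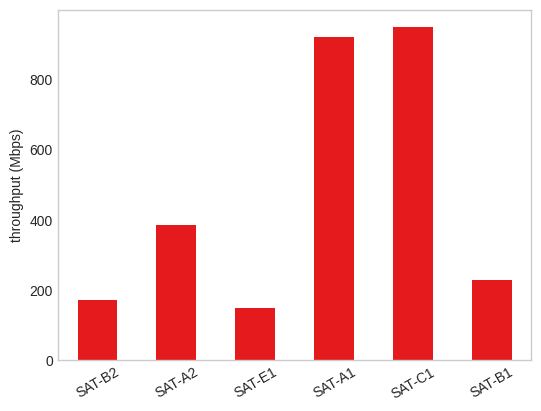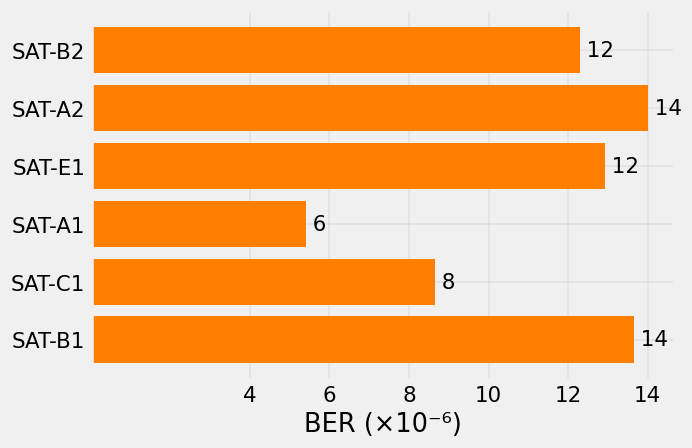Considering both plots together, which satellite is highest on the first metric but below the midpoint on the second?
SAT-C1

Chart 2 median BER (×10⁻⁶) ≈ 12; below-median satellites: SAT-B2, SAT-A1, SAT-C1. Among those, SAT-C1 has the highest throughput (Mbps) (≈ 1000).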